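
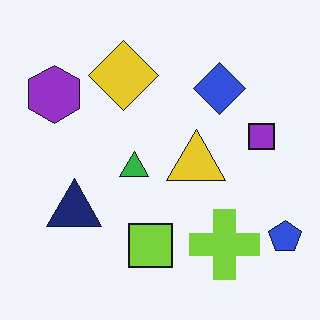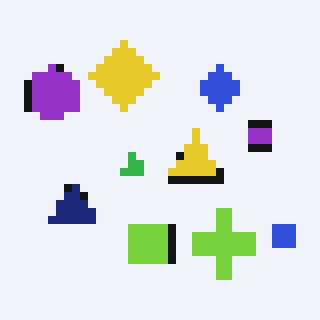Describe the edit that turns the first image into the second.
Moderately pixelated.

Shapes are reduced to large square blocks; fine edges and outlines are lost — a downscale-then-upscale (mosaic) effect.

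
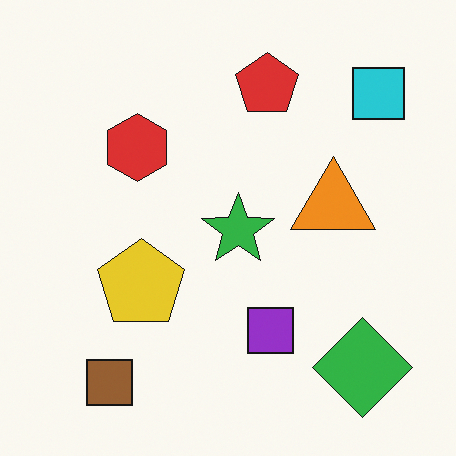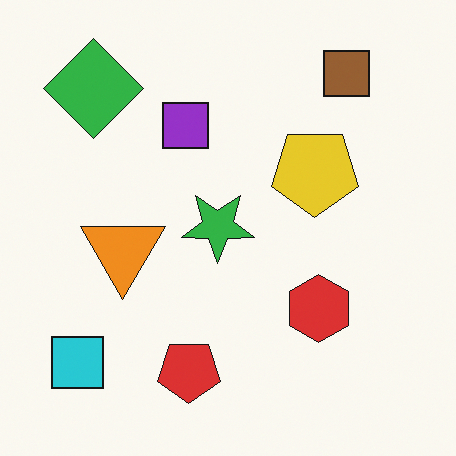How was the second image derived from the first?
The transformation is: rotated 180°.

The cyan square sits in the top-right of the first image and the bottom-left of the second — consistent with a whole-image 180° rotation.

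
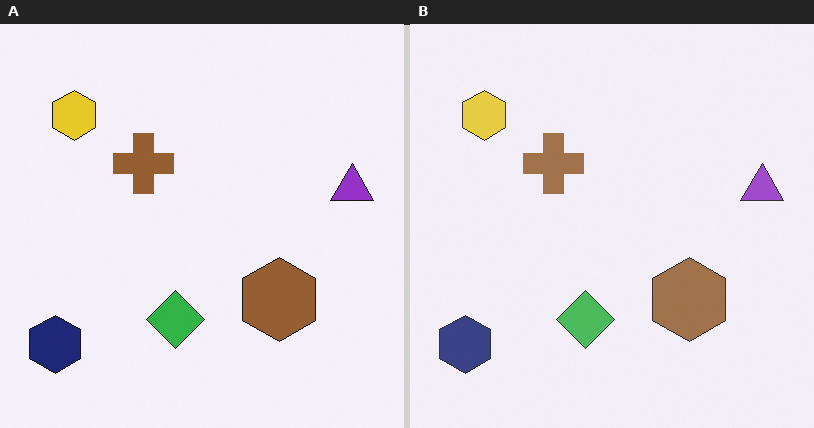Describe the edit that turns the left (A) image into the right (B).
The right (B) image is the left (A) given slightly reduced contrast.

Tones are pushed toward mid-grey across the whole image — a global contrast change.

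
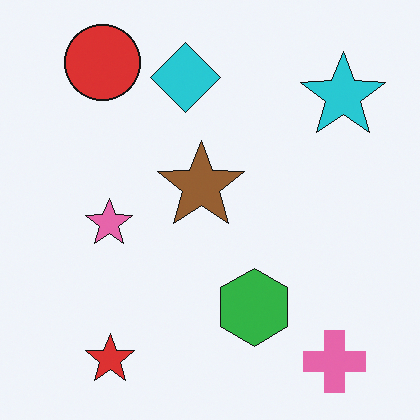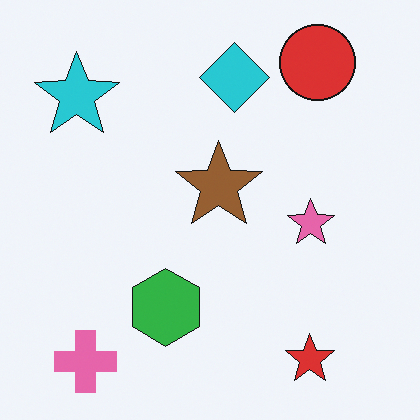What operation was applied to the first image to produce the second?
It was flipped horizontally (left ↔ right).

The cyan star is in the top-right of the first image and the top-left of the second — shapes on opposite sides of the vertical midline have swapped in a mirror flip.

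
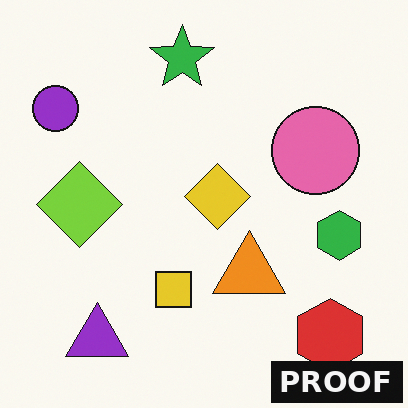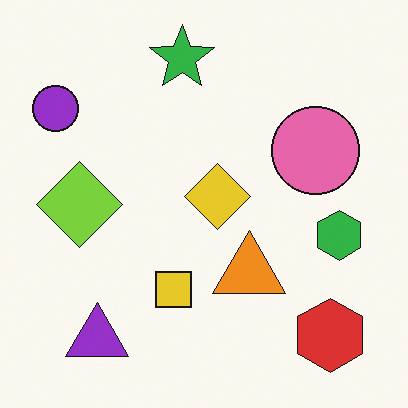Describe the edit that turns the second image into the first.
This is the original image watermarked with the text "PROOF" in the lower-right corner.

A dark label reading "PROOF" appears in the lower-right corner.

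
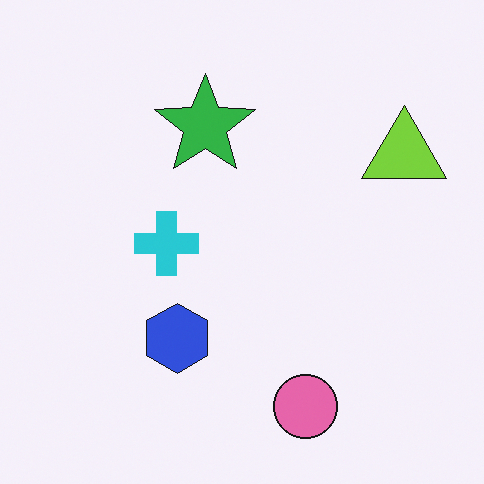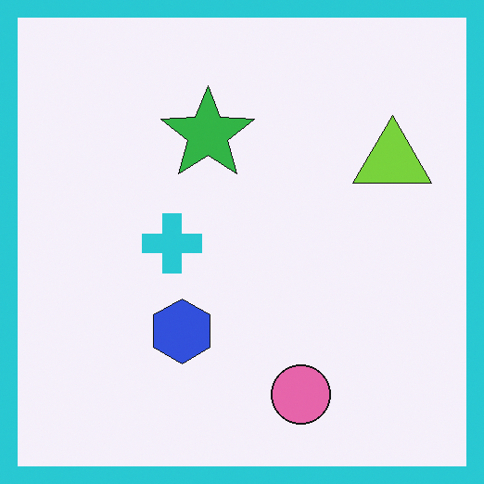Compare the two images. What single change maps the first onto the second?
The image was framed with a cyan border.

A solid cyan frame runs around the edge of the second image, with the content slightly shrunk inside it.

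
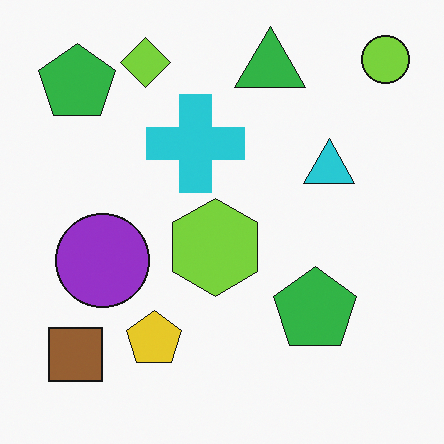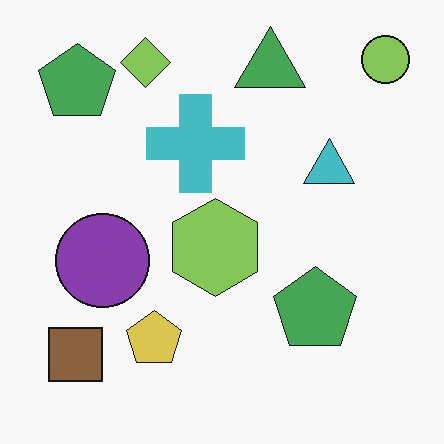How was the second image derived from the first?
This is the original image slightly desaturated.

All colors are more muted and greyish — a global saturation change.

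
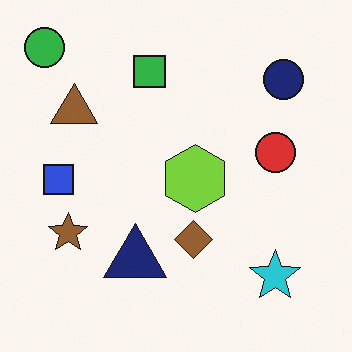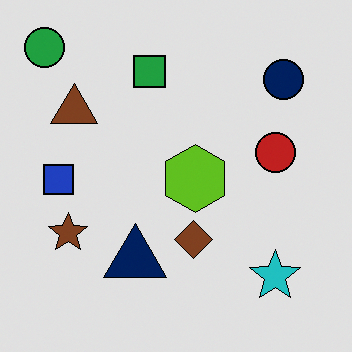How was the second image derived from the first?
The image was posterized to a reduced palette.

Each flat color has snapped to a coarser quantized level — most visibly, the near-white background has dropped to a flat grey.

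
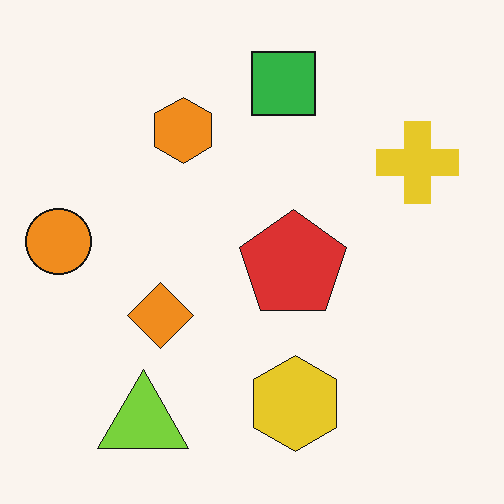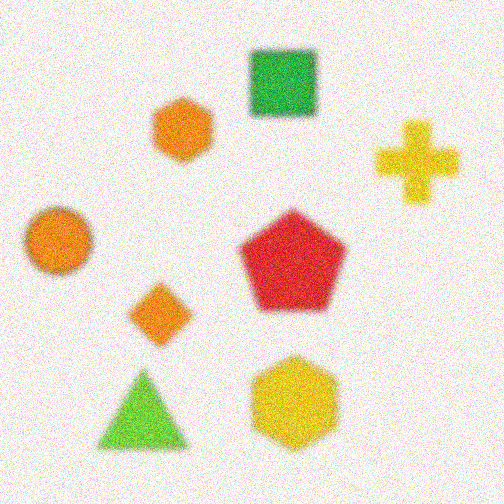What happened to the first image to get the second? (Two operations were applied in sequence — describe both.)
The transformation is: moderately blurred, then degraded with visible gaussian noise.

Shape edges and outlines are uniformly softened across the whole image. Random speckle covers the whole image, including the flat background.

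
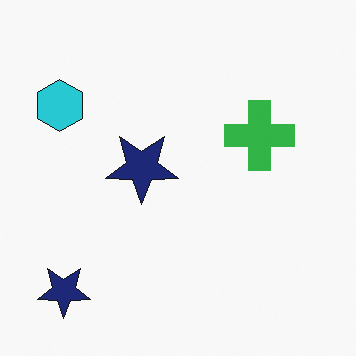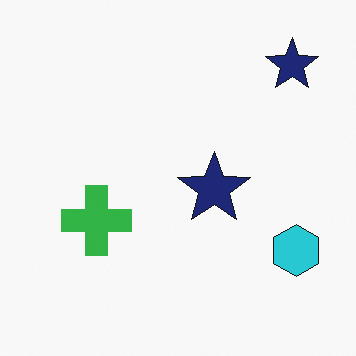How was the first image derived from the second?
The transformation is: rotated 180°.

The cyan hexagon sits in the bottom-right of the second image and the top-left of the first — consistent with a whole-image 180° rotation.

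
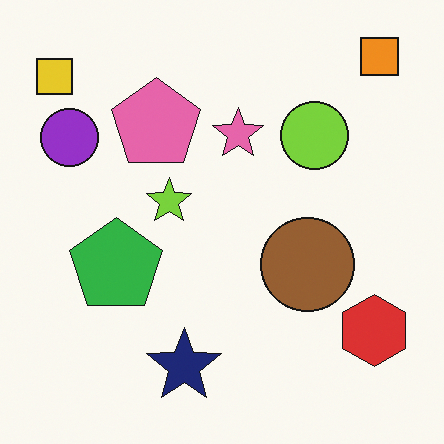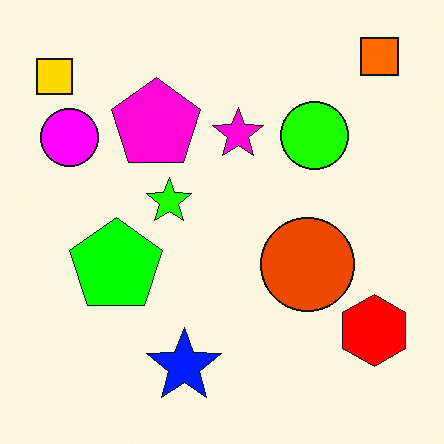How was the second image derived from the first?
This is the original image made much more vivid (saturation change).

All colors are more vivid — a global saturation change.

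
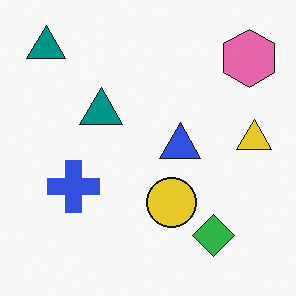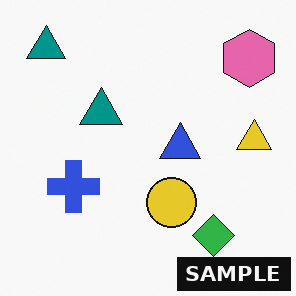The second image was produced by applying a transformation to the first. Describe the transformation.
It was watermarked with the text "SAMPLE" in the lower-right corner.

A dark label reading "SAMPLE" appears in the lower-right corner.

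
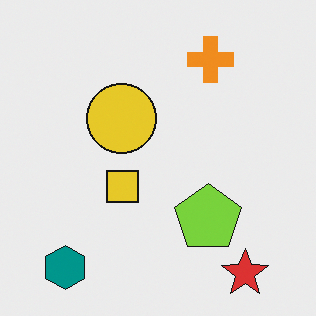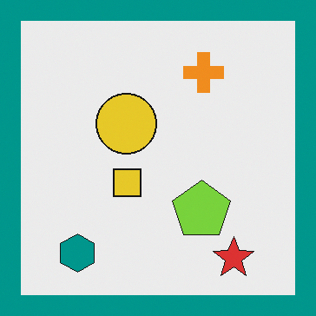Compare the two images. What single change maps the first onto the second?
This is the original image framed with a teal border.

A solid teal frame runs around the edge of the second image, with the content slightly shrunk inside it.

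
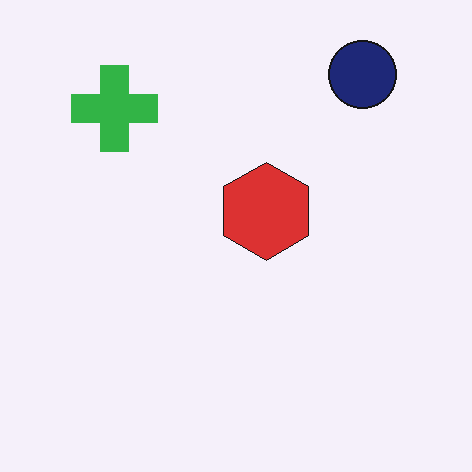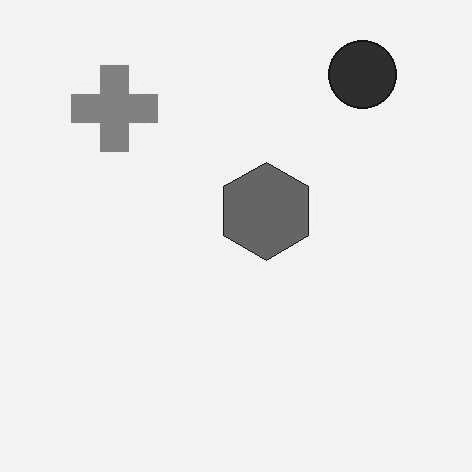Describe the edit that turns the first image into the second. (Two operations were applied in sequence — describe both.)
The image was given moderate JPEG compression, then converted to grayscale.

Blocky 8×8 compression artifacts appear around shape edges and the flat background shows ringing — characteristic JPEG degradation. All color is removed — every shape is now a shade of grey.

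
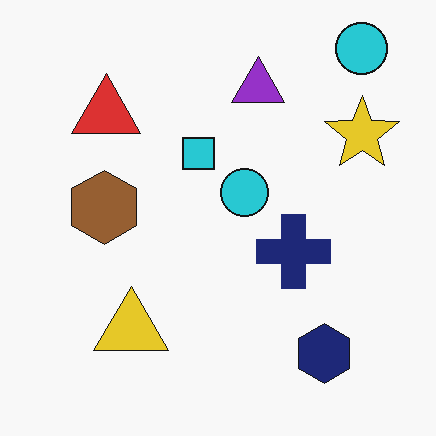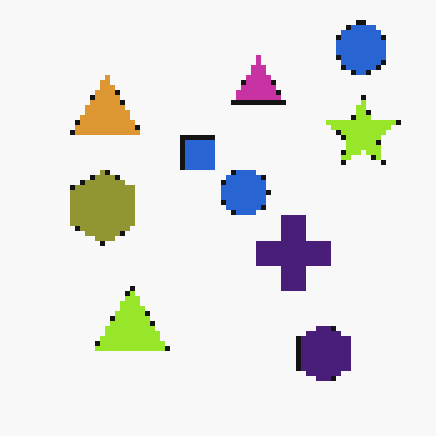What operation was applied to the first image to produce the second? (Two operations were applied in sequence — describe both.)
It was mildly pixelated, then hue-shifted slightly.

Shapes are reduced to large square blocks; fine edges and outlines are lost — a downscale-then-upscale (mosaic) effect. Every shape's color has rotated by the same amount around the hue wheel — a uniform hue shift.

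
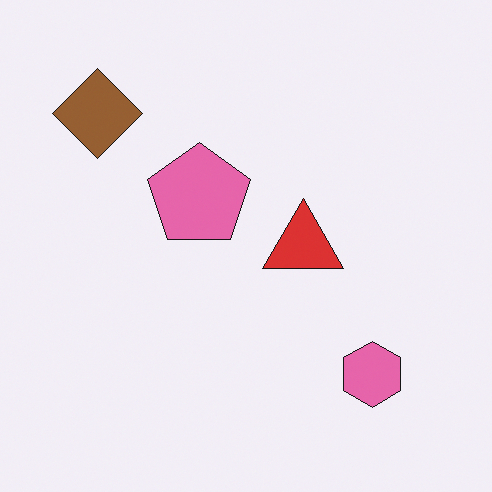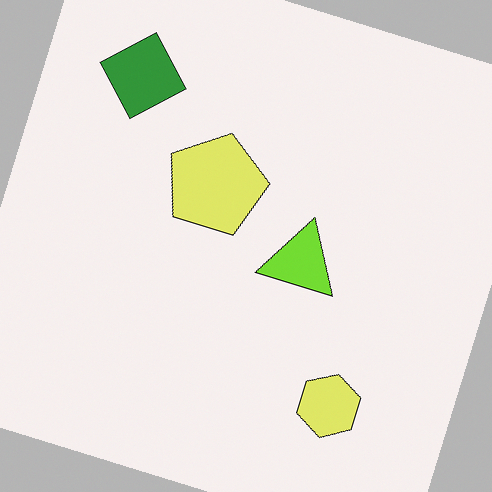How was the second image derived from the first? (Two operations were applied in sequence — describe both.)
The second image is the first rotated clockwise by a clearly visible amount, then hue-shifted by a moderate amount.

Every shape is tilted by the same angle and the image corners show triangular fill wedges — a whole-image rotation by a non-right angle. Every shape's color has rotated by the same amount around the hue wheel — a uniform hue shift.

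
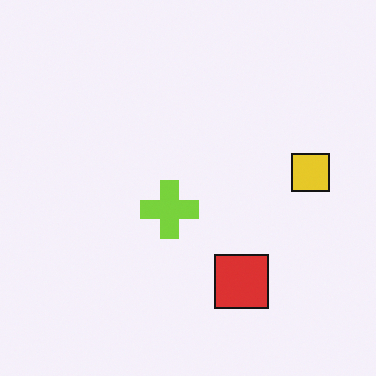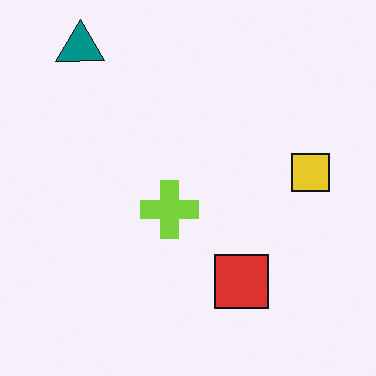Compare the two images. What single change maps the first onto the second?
This is the original image overlaid with an additional teal triangle.

A teal triangle appears in the second image that is absent from the first.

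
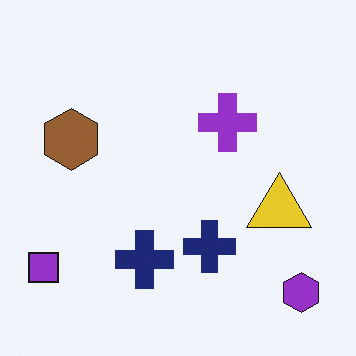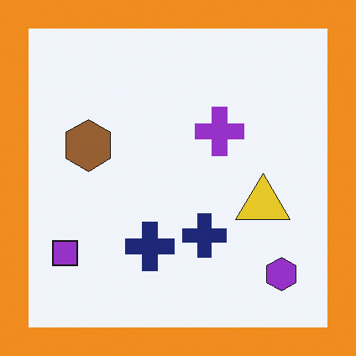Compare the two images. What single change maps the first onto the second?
The image was framed with a orange border.

A solid orange frame runs around the edge of the second image, with the content slightly shrunk inside it.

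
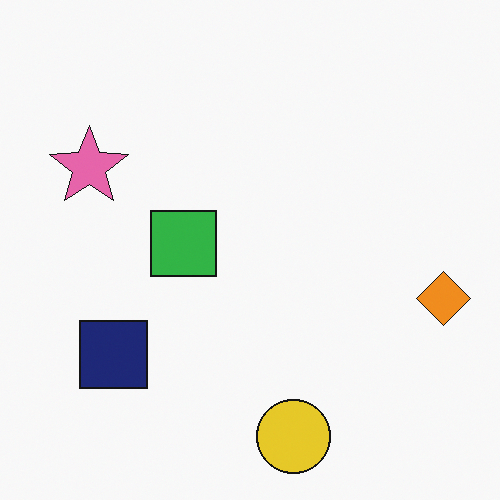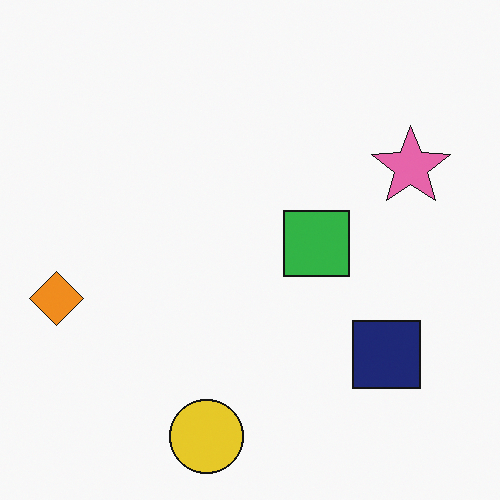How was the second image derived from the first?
The transformation is: flipped horizontally (left ↔ right).

The orange diamond is in the right of the first image and the left of the second — shapes on opposite sides of the vertical midline have swapped in a mirror flip.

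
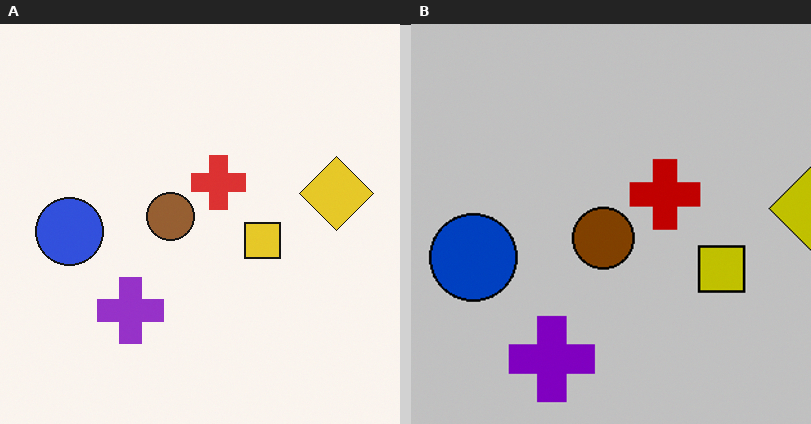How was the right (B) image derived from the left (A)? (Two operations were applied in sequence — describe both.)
Aggressively posterized, then cropped to a modestly smaller region and rescaled.

Each flat color has snapped to a coarser quantized level — most visibly, the near-white background has dropped to a flat grey. The visible shapes are larger and the field of view is narrower; shapes near the original edges may be partly or wholly outside the frame — a crop-and-rescale.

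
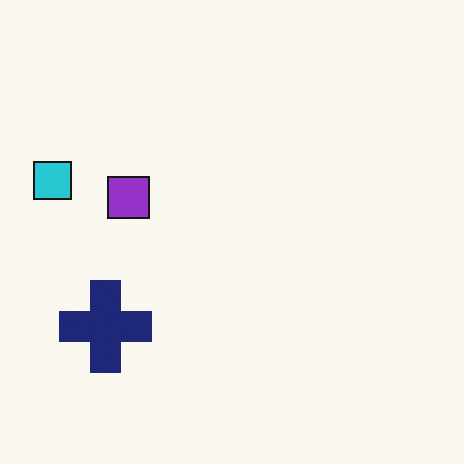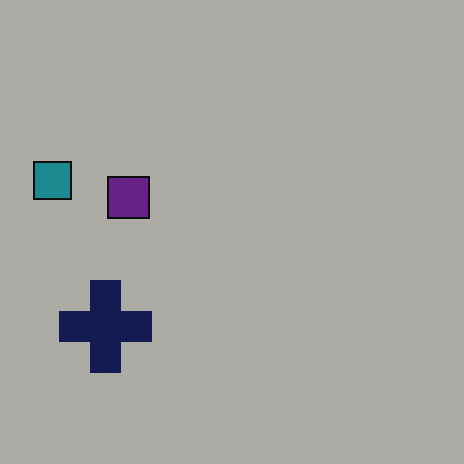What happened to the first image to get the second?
The transformation is: noticeably darkened.

Every pixel — background and shapes alike — is uniformly darkened.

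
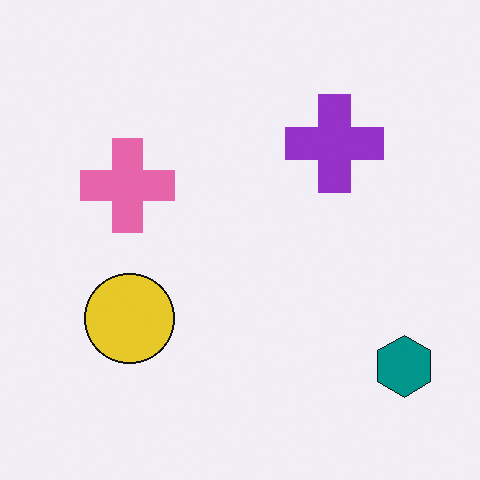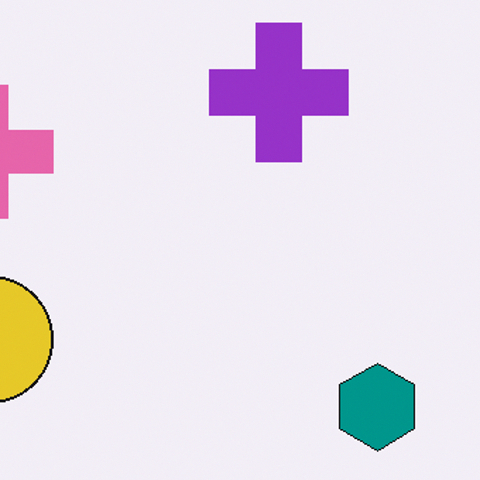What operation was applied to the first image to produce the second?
This is the original image cropped to a modestly smaller region and rescaled.

The visible shapes are larger and the field of view is narrower; shapes near the original edges may be partly or wholly outside the frame — a crop-and-rescale.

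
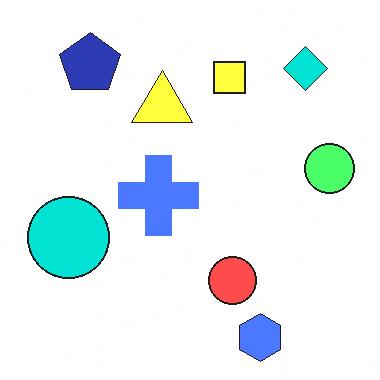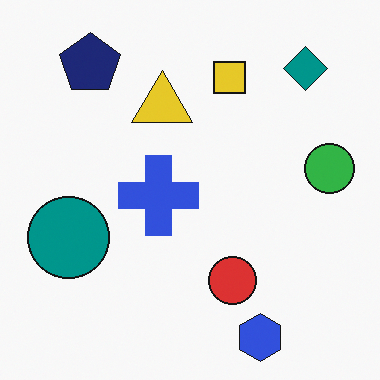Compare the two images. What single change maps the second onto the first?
The first image is the second brightened a lot.

Every pixel — background and shapes alike — is uniformly brightened.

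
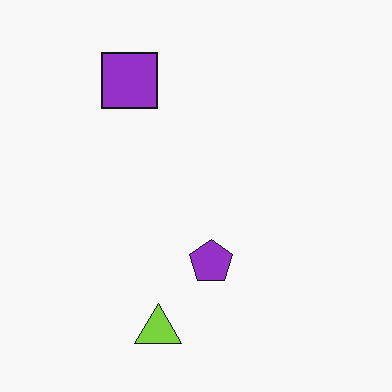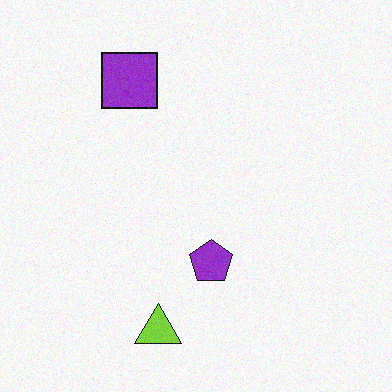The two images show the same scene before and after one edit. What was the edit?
It was degraded with light additive noise.

Random speckle covers the whole image, including the flat background.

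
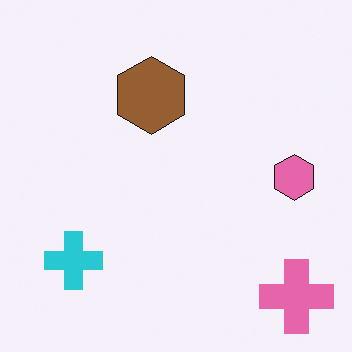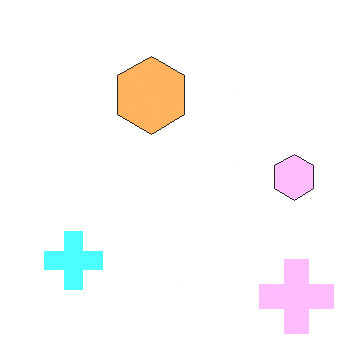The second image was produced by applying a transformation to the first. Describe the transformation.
This is the original image brightened a lot.

Every pixel — background and shapes alike — is uniformly brightened.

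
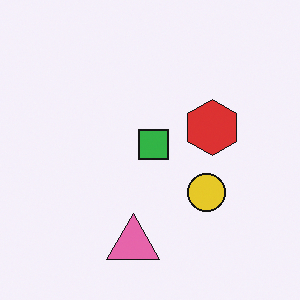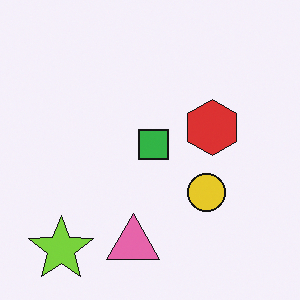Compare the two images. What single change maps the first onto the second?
The transformation is: overlaid with an additional lime star.

A lime star appears in the second image that is absent from the first.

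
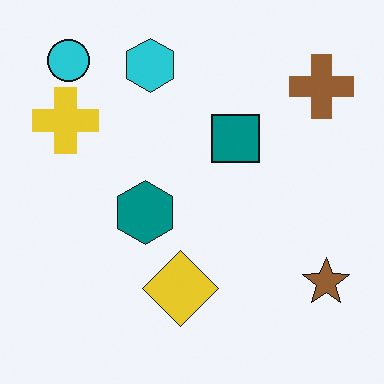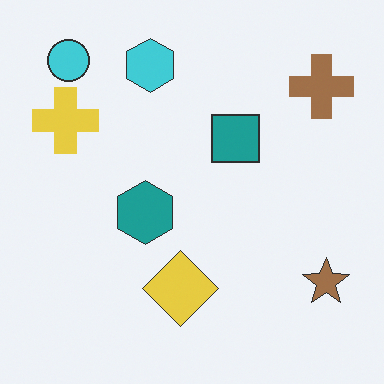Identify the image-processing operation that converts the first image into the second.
It was given slightly reduced contrast.

Tones are pushed toward mid-grey across the whole image — a global contrast change.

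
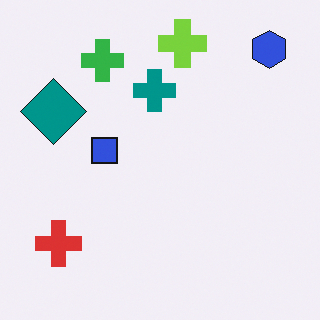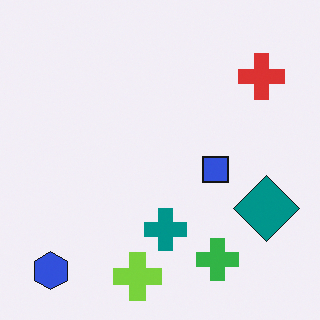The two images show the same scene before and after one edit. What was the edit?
The image was rotated 180°.

The blue hexagon sits in the top-right of the first image and the bottom-left of the second — consistent with a whole-image 180° rotation.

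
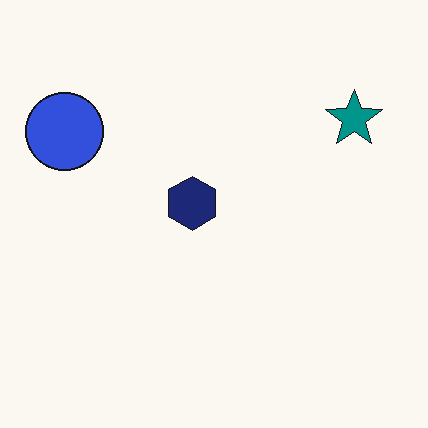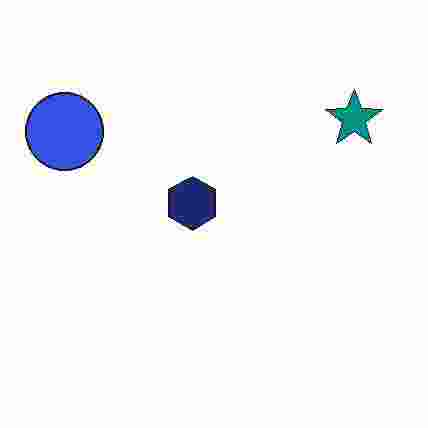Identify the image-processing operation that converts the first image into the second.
The transformation is: degraded with heavy JPEG compression.

Blocky 8×8 compression artifacts appear around shape edges and the flat background shows ringing — characteristic JPEG degradation.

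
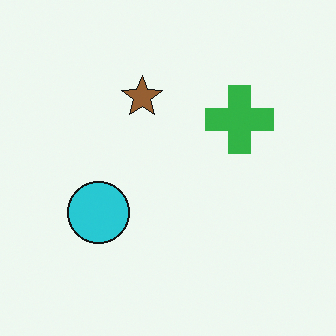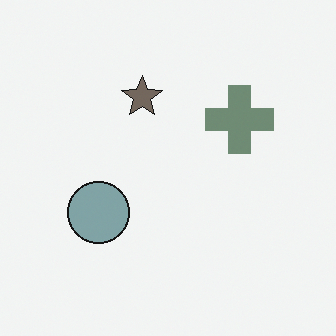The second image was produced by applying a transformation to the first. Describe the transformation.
Heavily desaturated.

All colors are more muted and greyish — a global saturation change.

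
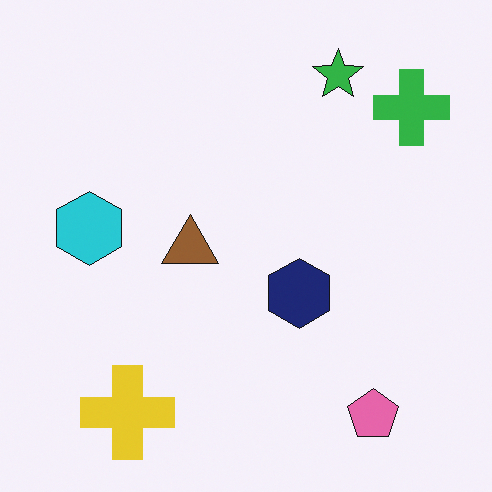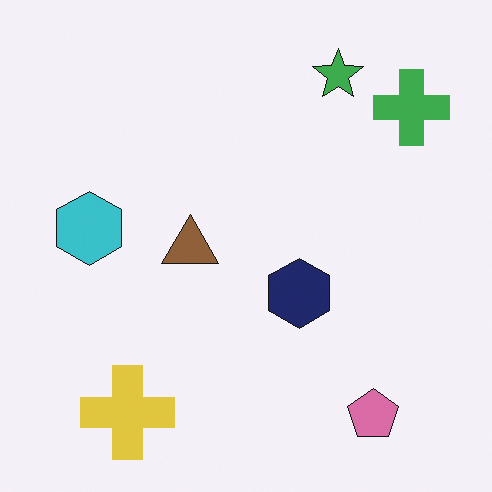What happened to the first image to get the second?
This is the original image slightly desaturated.

All colors are more muted and greyish — a global saturation change.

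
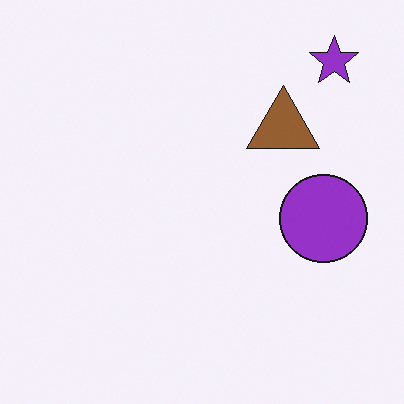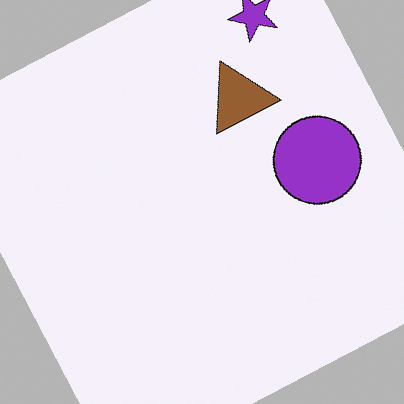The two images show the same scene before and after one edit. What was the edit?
The transformation is: rotated counter-clockwise by a moderate amount.

Every shape is tilted by the same angle and the image corners show triangular fill wedges — a whole-image rotation by a non-right angle.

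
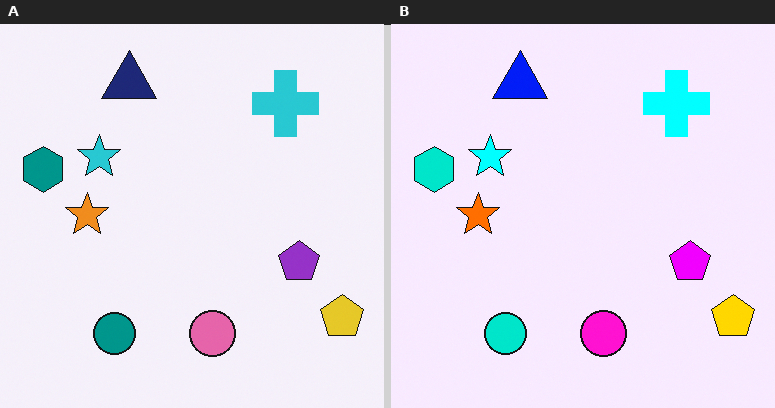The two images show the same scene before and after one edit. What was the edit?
It was heavily oversaturated.

All colors are more vivid — a global saturation change.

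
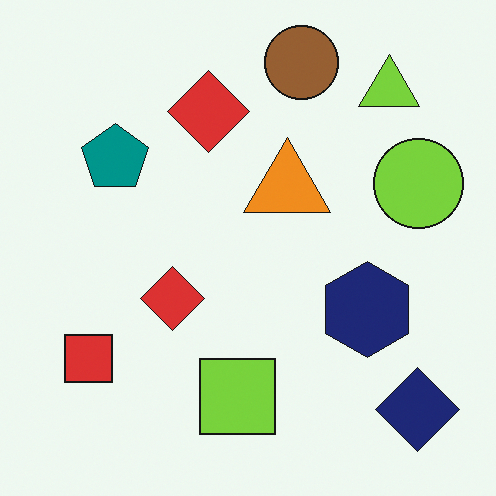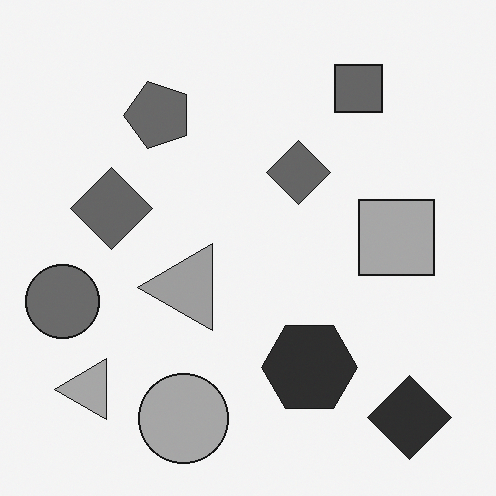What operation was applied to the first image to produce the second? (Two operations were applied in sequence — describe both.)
The image was transposed (reflected across the top-left ↔ bottom-right diagonal), then converted to grayscale.

Shapes have swapped their row and column positions — what was in the top-right is now in the bottom-left — a diagonal reflection. All color is removed — every shape is now a shade of grey.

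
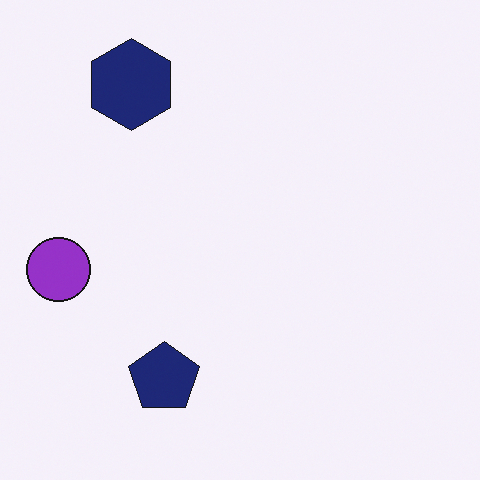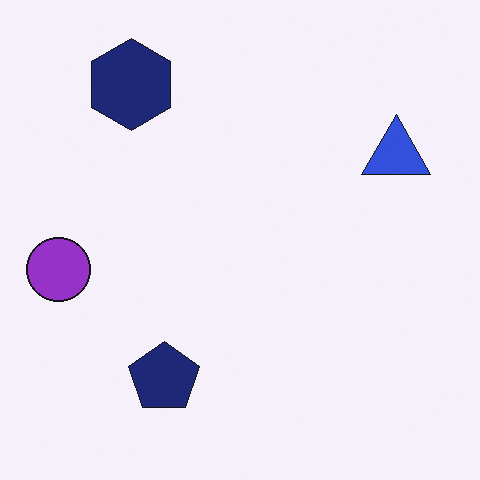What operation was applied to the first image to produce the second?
Overlaid with an additional blue triangle.

A blue triangle appears in the second image that is absent from the first.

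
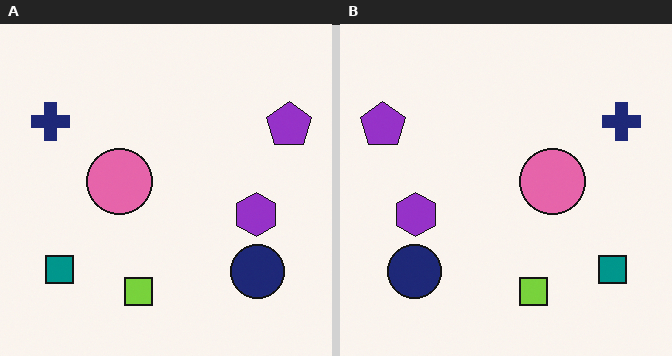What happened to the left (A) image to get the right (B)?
The image was flipped horizontally (left ↔ right).

The purple pentagon is in the top-right of the left (A) image and the top-left of the right (B) — shapes on opposite sides of the vertical midline have swapped in a mirror flip.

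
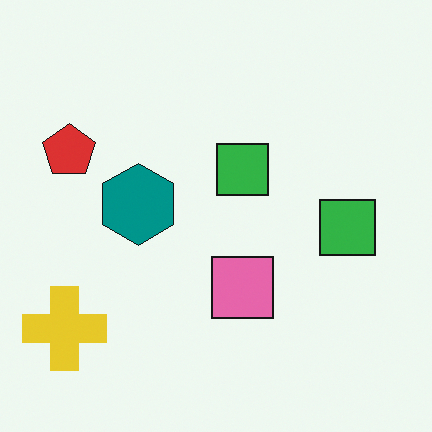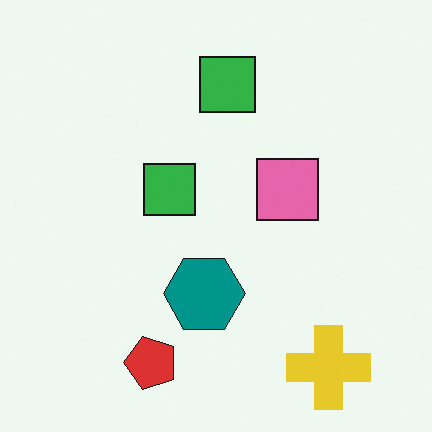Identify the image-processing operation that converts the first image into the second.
Rotated 90° counter-clockwise.

The yellow cross sits in the bottom-left of the first image and the bottom-right of the second — consistent with a whole-image 90° counter-clockwise rotation.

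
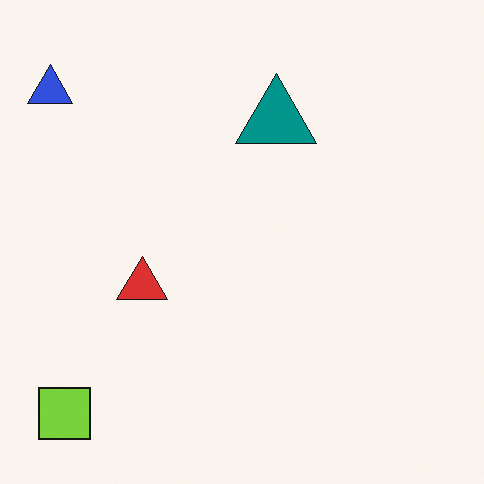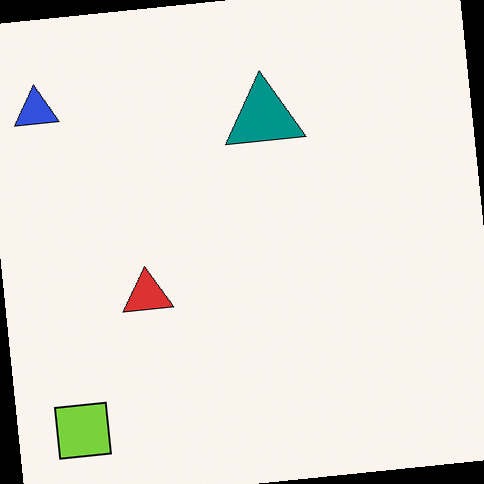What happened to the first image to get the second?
The transformation is: rotated counter-clockwise by a few degrees.

Every shape is tilted by the same angle and the image corners show triangular fill wedges — a whole-image rotation by a non-right angle.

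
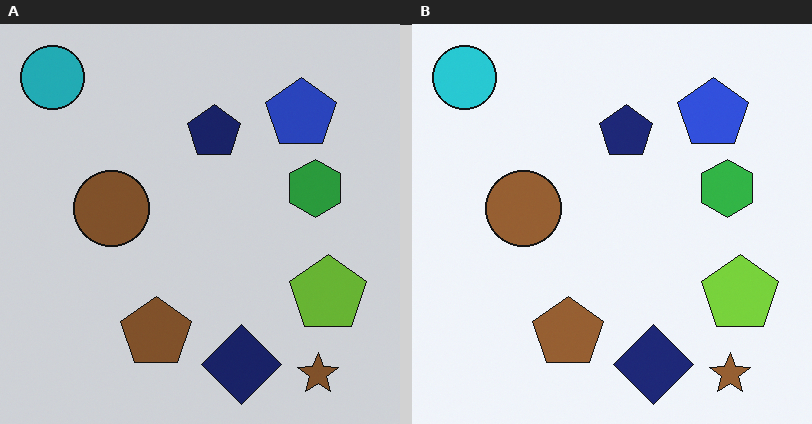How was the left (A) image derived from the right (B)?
The transformation is: darkened a little.

Every pixel — background and shapes alike — is uniformly darkened.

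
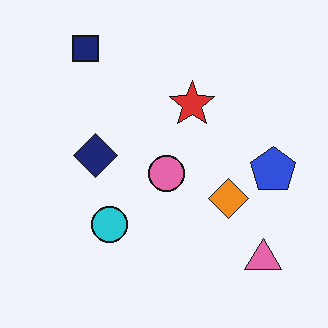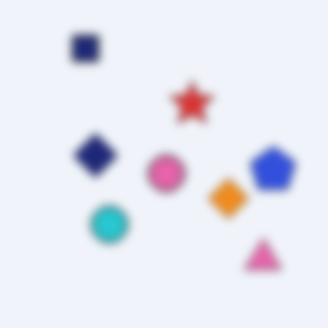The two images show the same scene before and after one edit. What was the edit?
The second image is the first moderately blurred.

Shape edges and outlines are uniformly softened across the whole image.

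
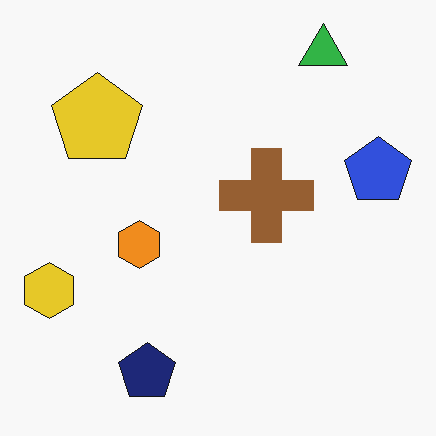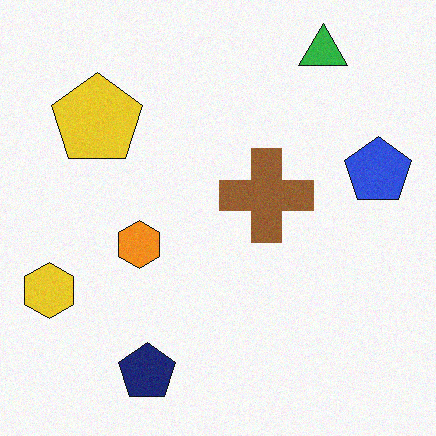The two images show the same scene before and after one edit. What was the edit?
The second image is the first degraded with subtle gaussian noise.

Random speckle covers the whole image, including the flat background.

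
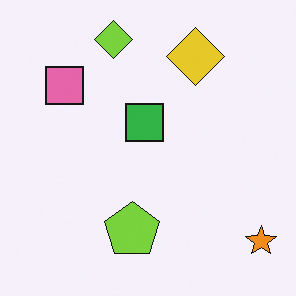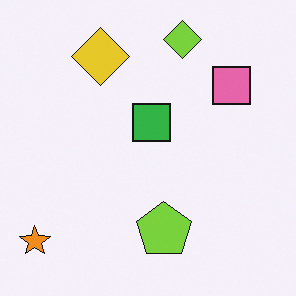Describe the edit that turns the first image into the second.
The transformation is: flipped horizontally (left ↔ right).

The orange star is in the bottom-right of the first image and the bottom-left of the second — shapes on opposite sides of the vertical midline have swapped in a mirror flip.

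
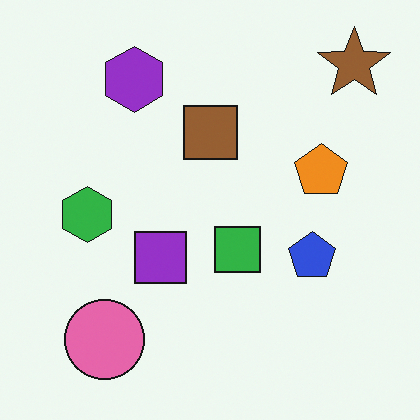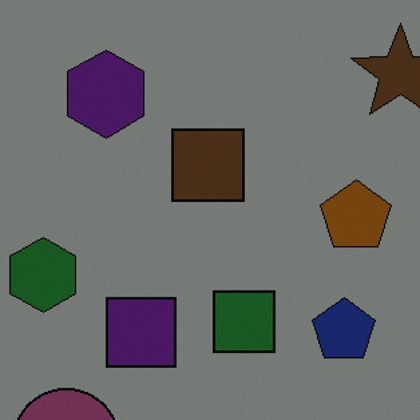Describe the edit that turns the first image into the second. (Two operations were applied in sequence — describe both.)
Cropped slightly and scaled back up, then darkened a lot.

The visible shapes are larger and the field of view is narrower; shapes near the original edges may be partly or wholly outside the frame — a crop-and-rescale. Every pixel — background and shapes alike — is uniformly darkened.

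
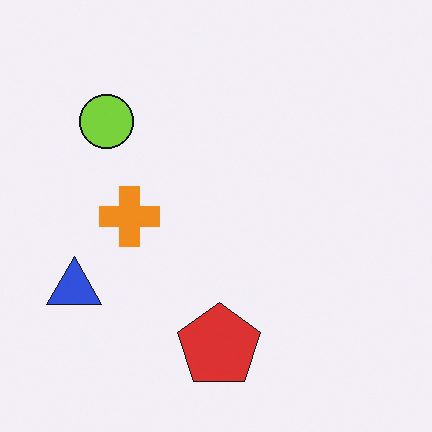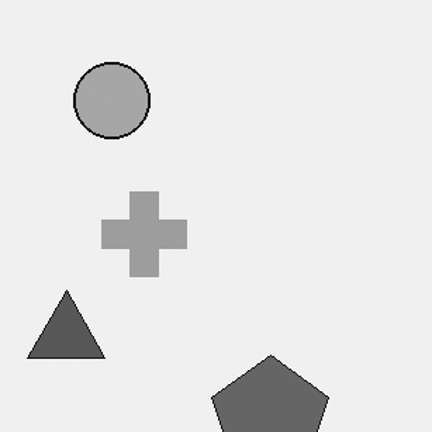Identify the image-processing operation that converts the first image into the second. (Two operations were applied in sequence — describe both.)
Converted to grayscale, then cropped to a modestly smaller region and rescaled.

All color is removed — every shape is now a shade of grey. The visible shapes are larger and the field of view is narrower; shapes near the original edges may be partly or wholly outside the frame — a crop-and-rescale.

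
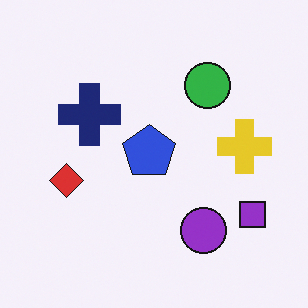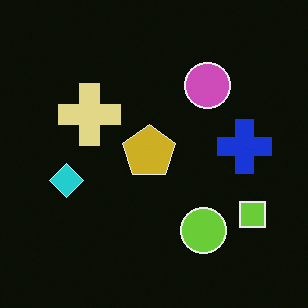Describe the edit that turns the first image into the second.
It was color-inverted (negative).

The light background has become dark and every shape's color is its complement — a photographic negative.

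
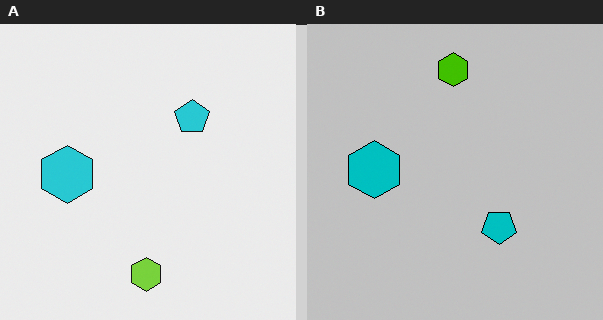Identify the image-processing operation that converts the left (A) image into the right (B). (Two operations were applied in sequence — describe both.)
The right (B) image is the left (A) aggressively posterized, then flipped vertically (top ↔ bottom).

Each flat color has snapped to a coarser quantized level — most visibly, the near-white background has dropped to a flat grey. The lime hexagon is in the bottom of the left (A) image and the top of the right (B) — shapes on opposite sides of the horizontal midline have swapped in a mirror flip.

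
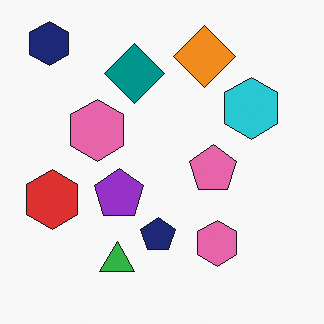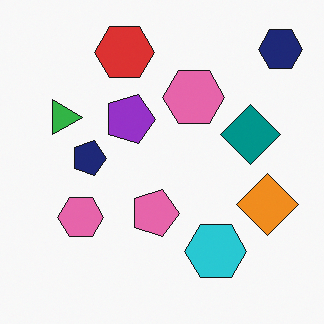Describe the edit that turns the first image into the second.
It was rotated 90° clockwise.

The navy hexagon sits in the top-left of the first image and the top-right of the second — consistent with a whole-image 90° clockwise rotation.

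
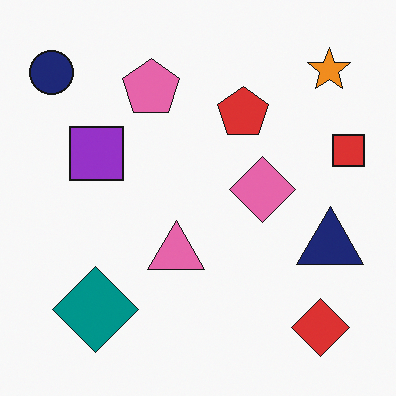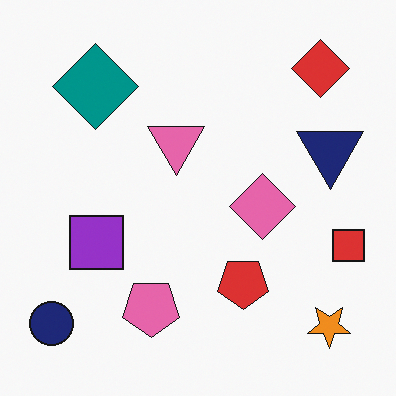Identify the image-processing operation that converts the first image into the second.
The second image is the first flipped vertically (top ↔ bottom).

The red diamond is in the bottom-right of the first image and the top-right of the second — shapes on opposite sides of the horizontal midline have swapped in a mirror flip.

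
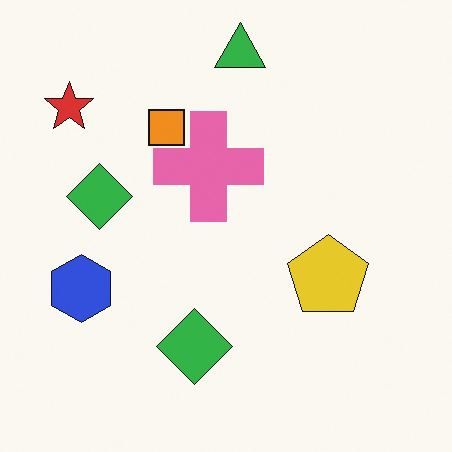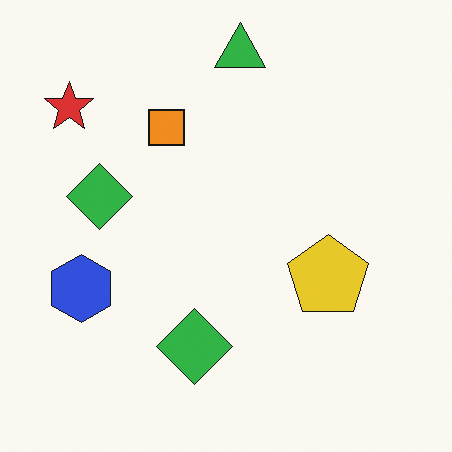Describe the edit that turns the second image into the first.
The first image is the second overlaid with an additional pink cross.

A pink cross appears in the first image that is absent from the second.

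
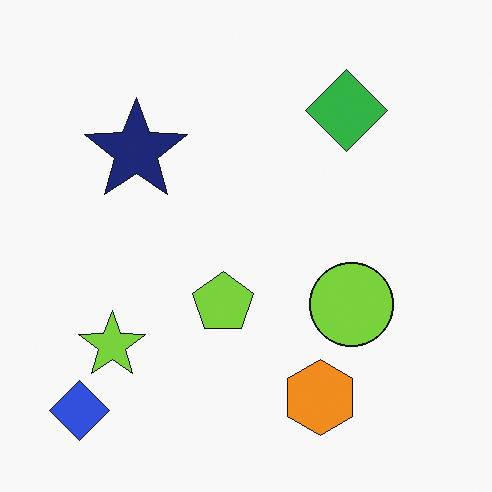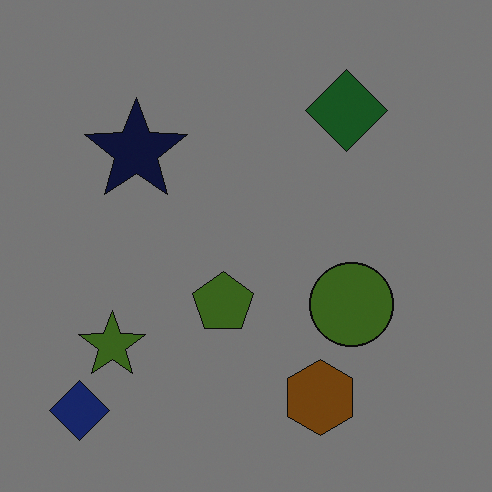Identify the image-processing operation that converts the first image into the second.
The transformation is: substantially darkened.

Every pixel — background and shapes alike — is uniformly darkened.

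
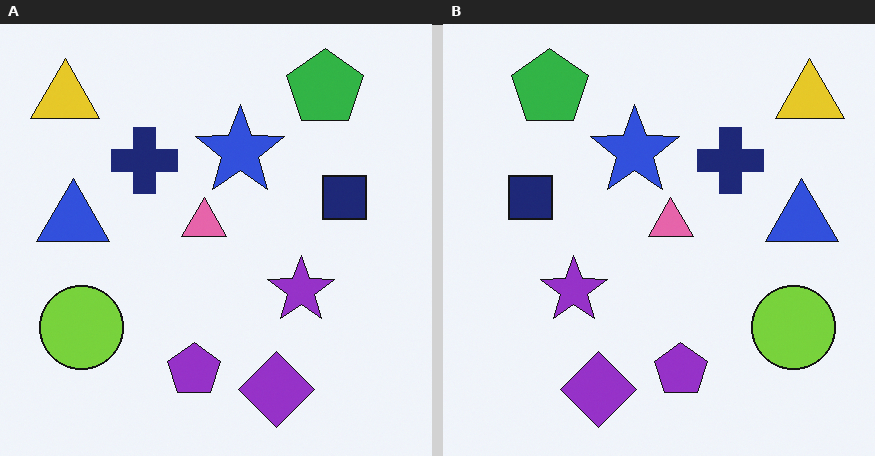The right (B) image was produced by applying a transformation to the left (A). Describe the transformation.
It was flipped horizontally (left ↔ right).

The yellow triangle is in the top-left of the left (A) image and the top-right of the right (B) — shapes on opposite sides of the vertical midline have swapped in a mirror flip.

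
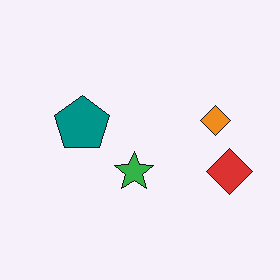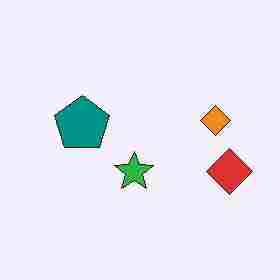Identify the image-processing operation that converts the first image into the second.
The image was degraded with heavy JPEG compression.

Blocky 8×8 compression artifacts appear around shape edges and the flat background shows ringing — characteristic JPEG degradation.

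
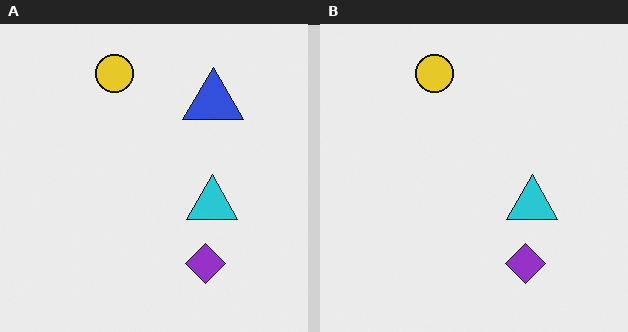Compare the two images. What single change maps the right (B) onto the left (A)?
The transformation is: overlaid with an additional blue triangle.

A blue triangle appears in the left (A) image that is absent from the right (B).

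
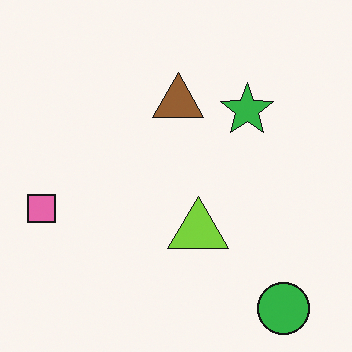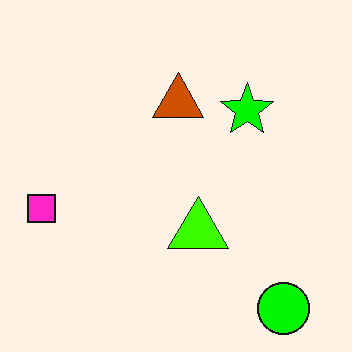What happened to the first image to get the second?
The transformation is: heavily oversaturated.

All colors are more vivid — a global saturation change.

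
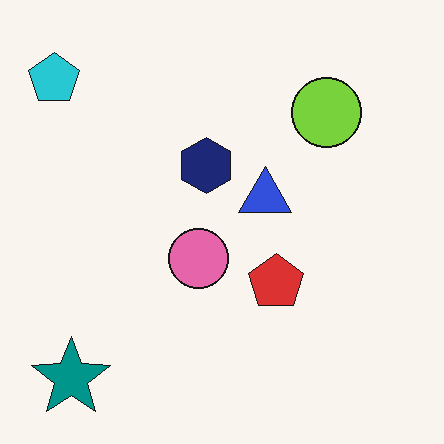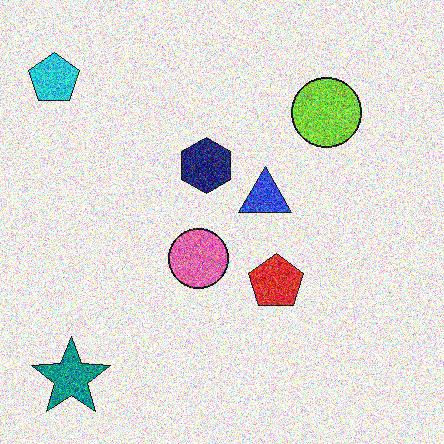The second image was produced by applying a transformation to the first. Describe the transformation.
It was degraded with a thick layer of grain.

Random speckle covers the whole image, including the flat background.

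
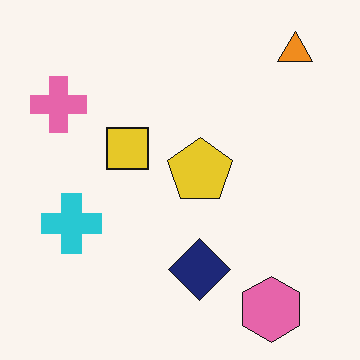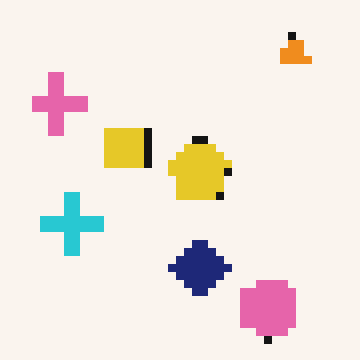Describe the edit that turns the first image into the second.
The second image is the first pixelated into visible square blocks.

Shapes are reduced to large square blocks; fine edges and outlines are lost — a downscale-then-upscale (mosaic) effect.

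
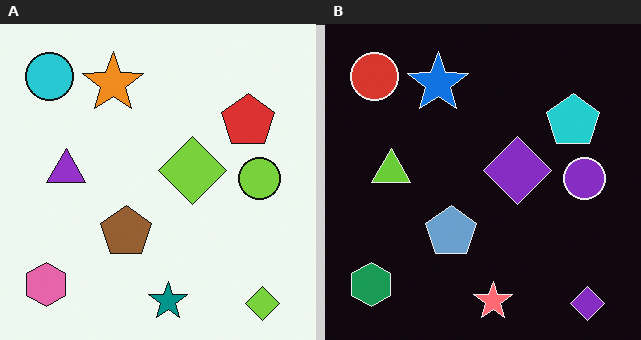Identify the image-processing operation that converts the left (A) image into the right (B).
It was color-inverted (negative).

The light background has become dark and every shape's color is its complement — a photographic negative.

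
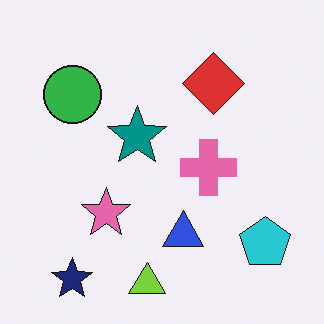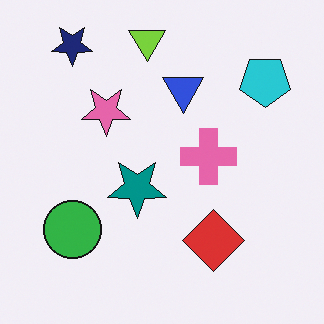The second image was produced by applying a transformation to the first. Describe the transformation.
It was flipped vertically (top ↔ bottom).

The lime triangle is in the bottom of the first image and the top of the second — shapes on opposite sides of the horizontal midline have swapped in a mirror flip.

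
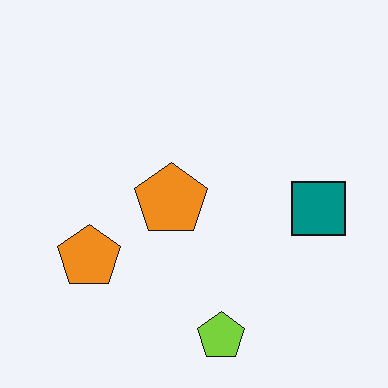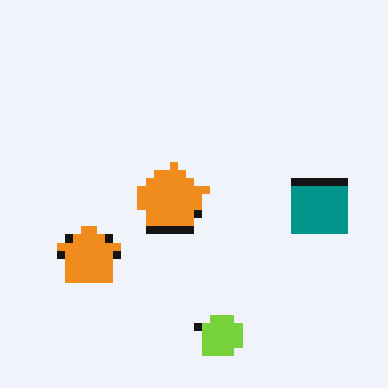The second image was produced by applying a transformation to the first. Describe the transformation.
It was pixelated into visible square blocks.

Shapes are reduced to large square blocks; fine edges and outlines are lost — a downscale-then-upscale (mosaic) effect.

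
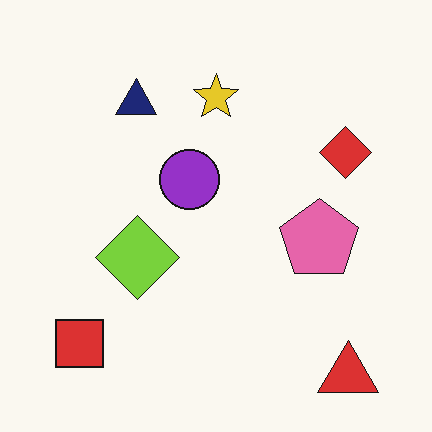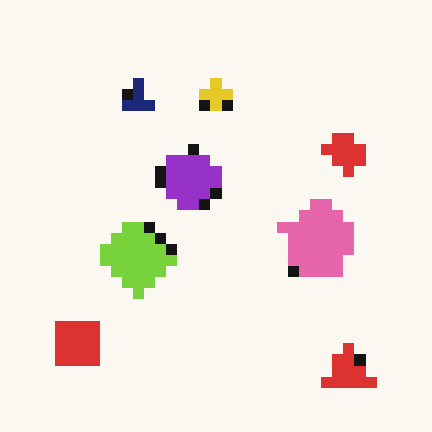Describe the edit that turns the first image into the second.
The second image is the first coarsely pixelated.

Shapes are reduced to large square blocks; fine edges and outlines are lost — a downscale-then-upscale (mosaic) effect.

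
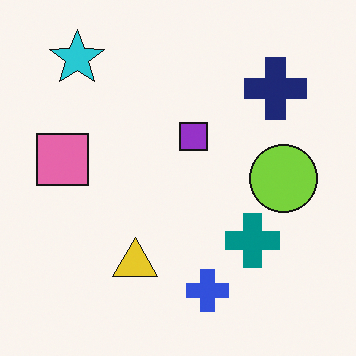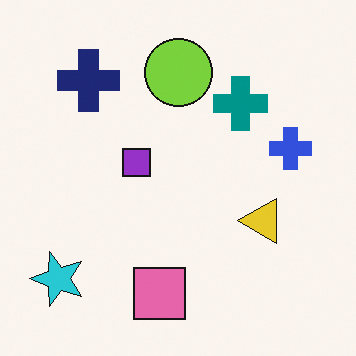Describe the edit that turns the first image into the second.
It was rotated 90° counter-clockwise.

The cyan star sits in the top-left of the first image and the bottom-left of the second — consistent with a whole-image 90° counter-clockwise rotation.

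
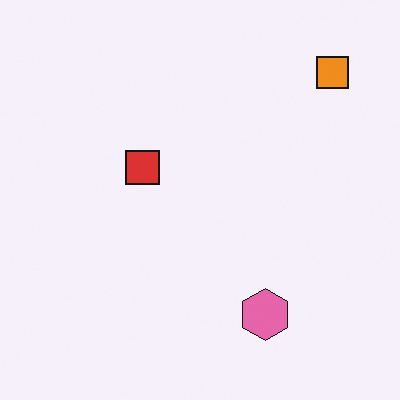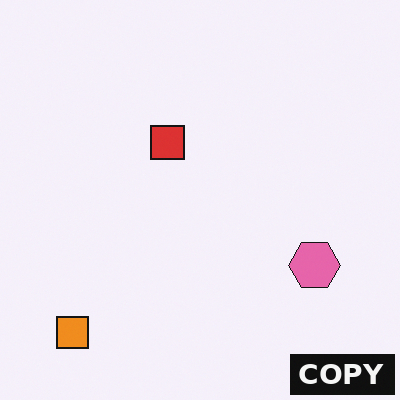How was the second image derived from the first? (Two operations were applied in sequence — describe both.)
The image was transposed (reflected across the top-left ↔ bottom-right diagonal), then watermarked with the text "COPY" in the lower-right corner.

Shapes have swapped their row and column positions — what was in the top-right is now in the bottom-left — a diagonal reflection. A dark label reading "COPY" appears in the lower-right corner.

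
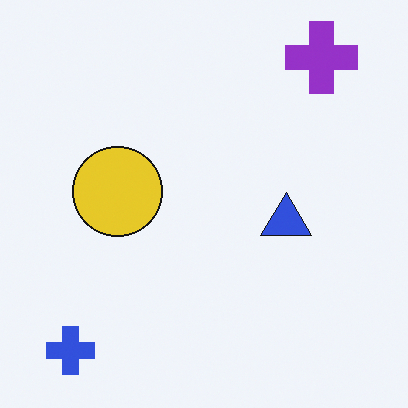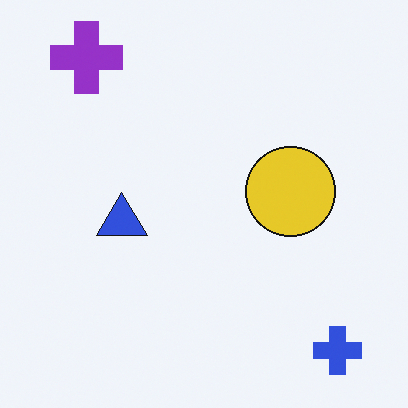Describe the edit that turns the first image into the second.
This is the original image flipped horizontally (left ↔ right).

The blue cross is in the bottom-left of the first image and the bottom-right of the second — shapes on opposite sides of the vertical midline have swapped in a mirror flip.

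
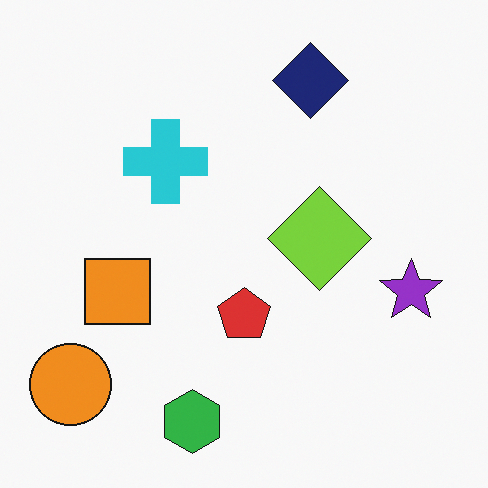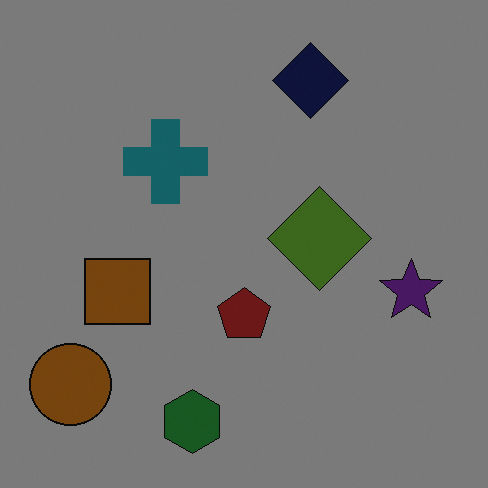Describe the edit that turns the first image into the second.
Darkened a lot.

Every pixel — background and shapes alike — is uniformly darkened.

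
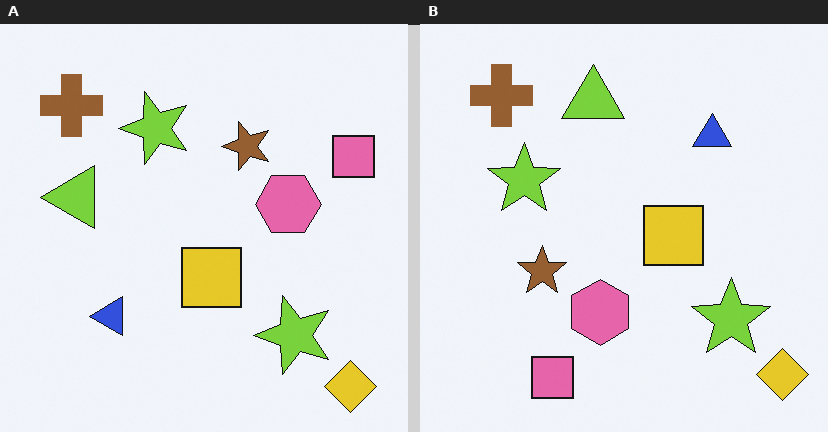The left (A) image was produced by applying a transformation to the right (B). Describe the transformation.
This is the original image transposed (reflected across the top-left ↔ bottom-right diagonal).

Shapes have swapped their row and column positions — what was in the top-right is now in the bottom-left — a diagonal reflection.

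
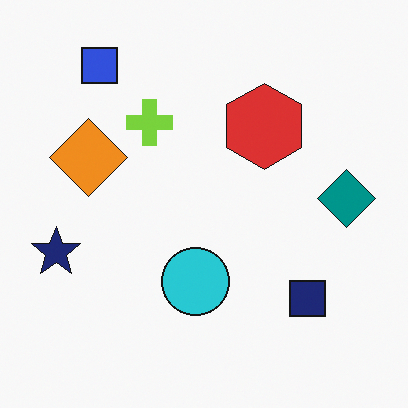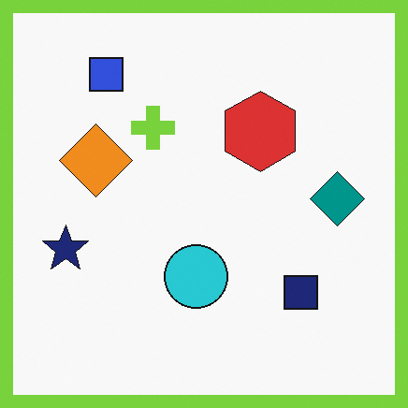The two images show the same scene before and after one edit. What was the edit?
The image was framed with a lime border.

A solid lime frame runs around the edge of the second image, with the content slightly shrunk inside it.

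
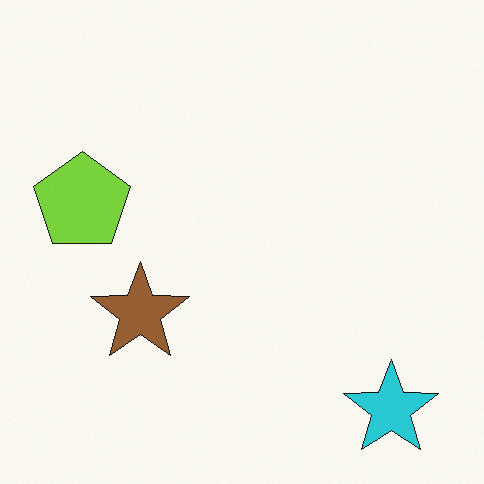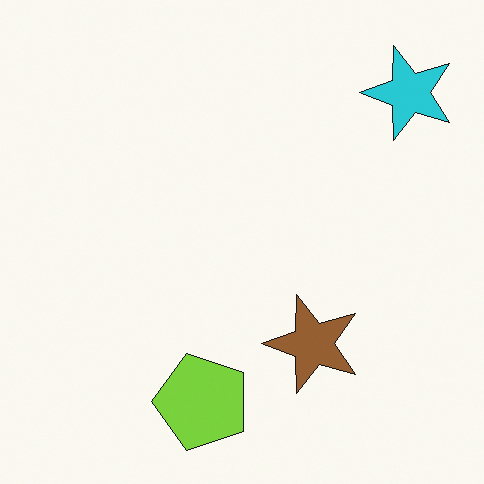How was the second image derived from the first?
It was rotated 90° counter-clockwise.

The cyan star sits in the bottom-right of the first image and the top-right of the second — consistent with a whole-image 90° counter-clockwise rotation.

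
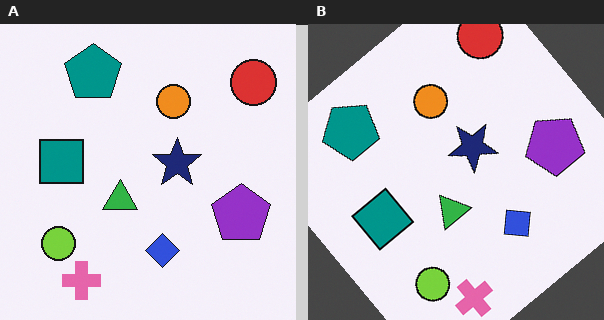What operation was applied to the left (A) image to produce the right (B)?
The image was rotated counter-clockwise by a large amount — several tens of degrees.

Every shape is tilted by the same angle and the image corners show triangular fill wedges — a whole-image rotation by a non-right angle.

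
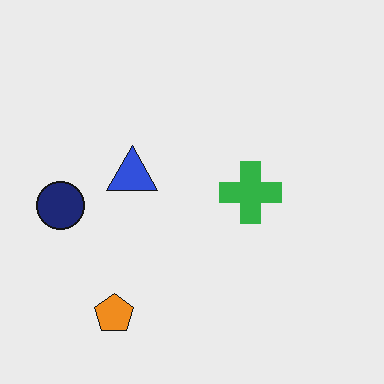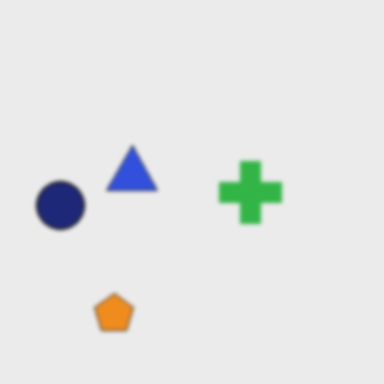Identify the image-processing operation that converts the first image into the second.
Slightly softened.

Shape edges and outlines are uniformly softened across the whole image.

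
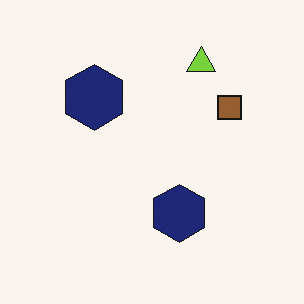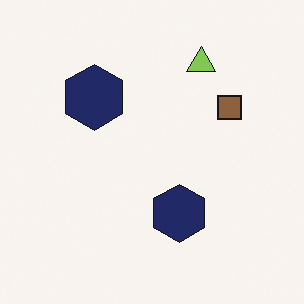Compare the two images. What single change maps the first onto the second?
The second image is the first slightly desaturated.

All colors are more muted and greyish — a global saturation change.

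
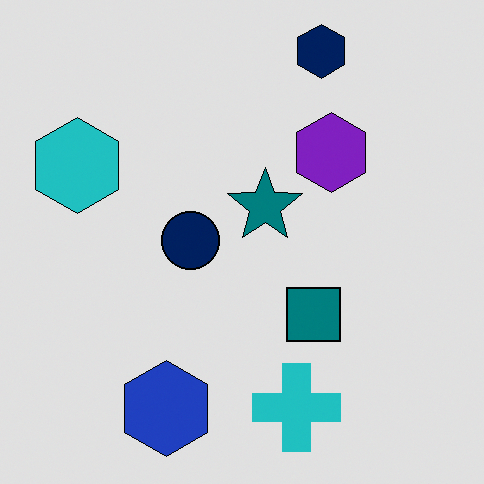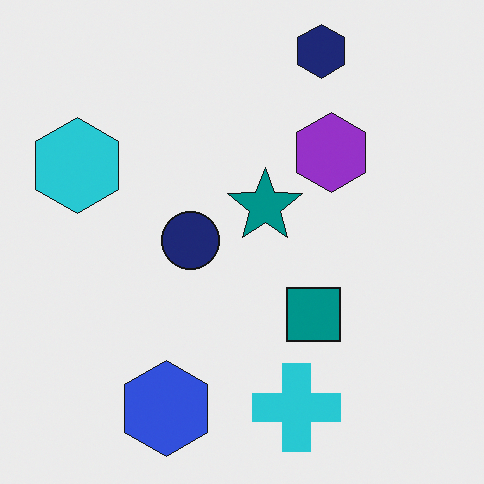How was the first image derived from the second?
It was moderately posterized.

Each flat color has snapped to a coarser quantized level — most visibly, the near-white background has dropped to a flat grey.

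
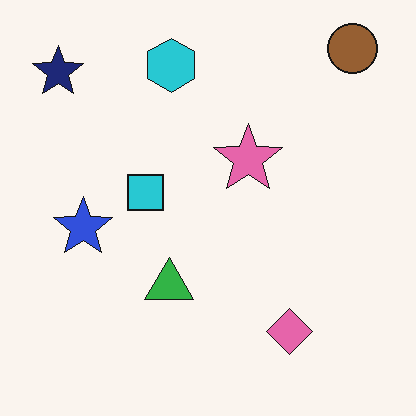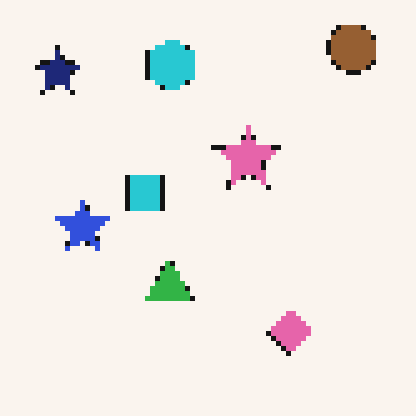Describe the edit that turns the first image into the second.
The transformation is: mildly pixelated.

Shapes are reduced to large square blocks; fine edges and outlines are lost — a downscale-then-upscale (mosaic) effect.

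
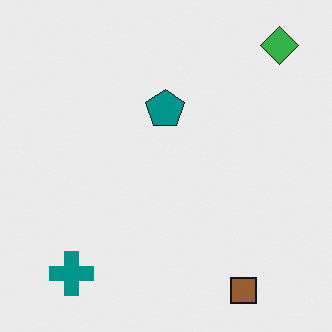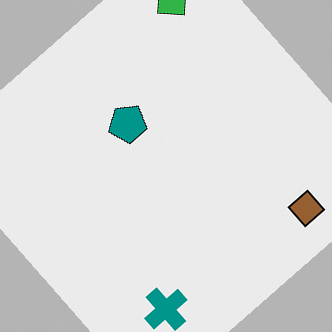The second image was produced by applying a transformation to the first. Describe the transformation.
The second image is the first rotated counter-clockwise by a large amount — several tens of degrees.

Every shape is tilted by the same angle and the image corners show triangular fill wedges — a whole-image rotation by a non-right angle.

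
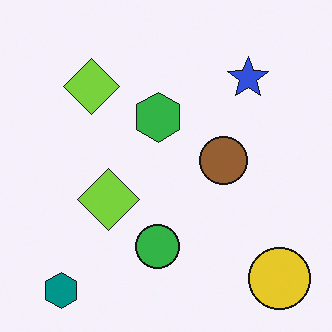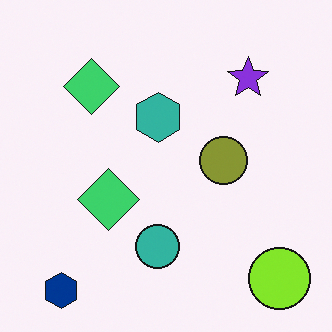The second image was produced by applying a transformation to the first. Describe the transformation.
It was hue-shifted by a small amount.

Every shape's color has rotated by the same amount around the hue wheel — a uniform hue shift.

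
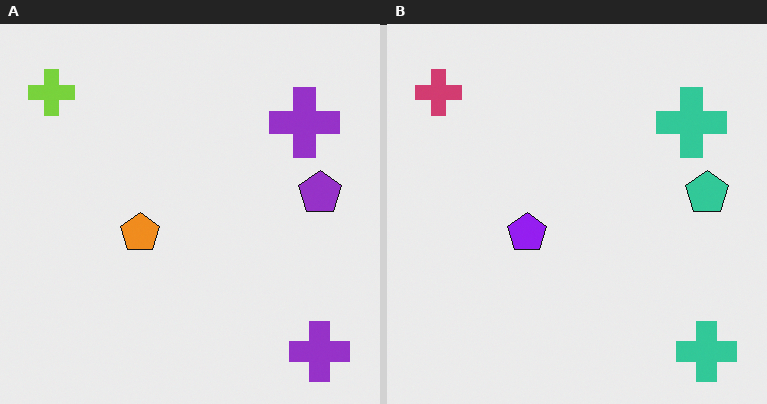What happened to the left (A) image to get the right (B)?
The right (B) image is the left (A) hue-shifted by a large amount.

Every shape's color has rotated by the same amount around the hue wheel — a uniform hue shift.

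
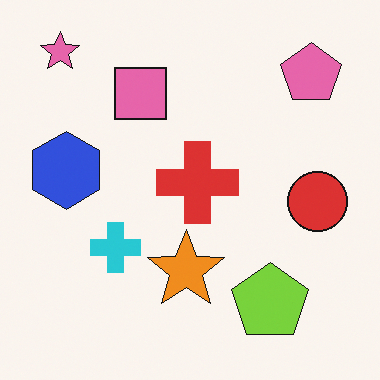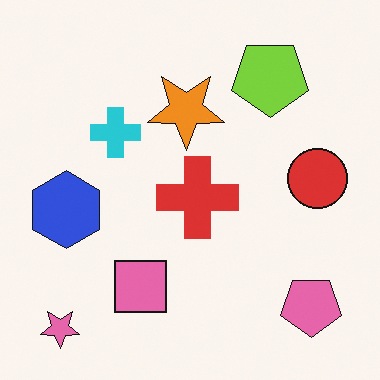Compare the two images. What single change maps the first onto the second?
This is the original image flipped vertically (top ↔ bottom).

The pink star is in the top-left of the first image and the bottom-left of the second — shapes on opposite sides of the horizontal midline have swapped in a mirror flip.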